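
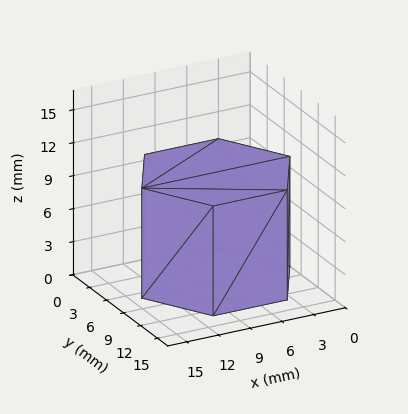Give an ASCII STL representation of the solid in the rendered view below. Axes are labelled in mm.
Reading the render: the shape is a regular 6-sided prism (a cylinder approximated with 6 flat sides), circumscribed radius ≈ 7 mm, height ≈ 10 mm (dimensions read to the nearest mm from the axis ticks). For the STL, each face is triangulated and given an outward normal.

solid part
  facet normal 0.0000 0.0000 -1.0000
    outer loop
      vertex 3.50 13.06 0.00
      vertex 10.50 13.06 0.00
      vertex 14.00 7.00 0.00
    endloop
  endfacet
  facet normal 0.0000 0.0000 -1.0000
    outer loop
      vertex 0.00 7.00 0.00
      vertex 3.50 13.06 0.00
      vertex 14.00 7.00 0.00
    endloop
  endfacet
  facet normal 0.0000 0.0000 -1.0000
    outer loop
      vertex 3.50 0.94 0.00
      vertex 0.00 7.00 0.00
      vertex 14.00 7.00 0.00
    endloop
  endfacet
  facet normal 0.0000 0.0000 -1.0000
    outer loop
      vertex 10.50 0.94 0.00
      vertex 3.50 0.94 0.00
      vertex 14.00 7.00 0.00
    endloop
  endfacet
  facet normal 0.0000 0.0000 1.0000
    outer loop
      vertex 14.00 7.00 10.00
      vertex 10.50 13.06 10.00
      vertex 3.50 13.06 10.00
    endloop
  endfacet
  facet normal 0.0000 0.0000 1.0000
    outer loop
      vertex 14.00 7.00 10.00
      vertex 3.50 13.06 10.00
      vertex 0.00 7.00 10.00
    endloop
  endfacet
  facet normal 0.0000 0.0000 1.0000
    outer loop
      vertex 14.00 7.00 10.00
      vertex 0.00 7.00 10.00
      vertex 3.50 0.94 10.00
    endloop
  endfacet
  facet normal 0.0000 0.0000 1.0000
    outer loop
      vertex 14.00 7.00 10.00
      vertex 3.50 0.94 10.00
      vertex 10.50 0.94 10.00
    endloop
  endfacet
  facet normal 0.8659 0.5001 0.0000
    outer loop
      vertex 14.00 7.00 0.00
      vertex 10.50 13.06 0.00
      vertex 10.50 13.06 10.00
    endloop
  endfacet
  facet normal 0.8659 0.5001 0.0000
    outer loop
      vertex 14.00 7.00 0.00
      vertex 10.50 13.06 10.00
      vertex 14.00 7.00 10.00
    endloop
  endfacet
  facet normal 0.0000 1.0000 0.0000
    outer loop
      vertex 10.50 13.06 0.00
      vertex 3.50 13.06 0.00
      vertex 3.50 13.06 10.00
    endloop
  endfacet
  facet normal 0.0000 1.0000 0.0000
    outer loop
      vertex 10.50 13.06 0.00
      vertex 3.50 13.06 10.00
      vertex 10.50 13.06 10.00
    endloop
  endfacet
  facet normal -0.8659 0.5001 0.0000
    outer loop
      vertex 3.50 13.06 0.00
      vertex 0.00 7.00 0.00
      vertex 0.00 7.00 10.00
    endloop
  endfacet
  facet normal -0.8659 0.5001 0.0000
    outer loop
      vertex 3.50 13.06 0.00
      vertex 0.00 7.00 10.00
      vertex 3.50 13.06 10.00
    endloop
  endfacet
  facet normal -0.8659 -0.5001 0.0000
    outer loop
      vertex 0.00 7.00 0.00
      vertex 3.50 0.94 0.00
      vertex 3.50 0.94 10.00
    endloop
  endfacet
  facet normal -0.8659 -0.5001 0.0000
    outer loop
      vertex 0.00 7.00 0.00
      vertex 3.50 0.94 10.00
      vertex 0.00 7.00 10.00
    endloop
  endfacet
  facet normal 0.0000 -1.0000 0.0000
    outer loop
      vertex 3.50 0.94 0.00
      vertex 10.50 0.94 0.00
      vertex 10.50 0.94 10.00
    endloop
  endfacet
  facet normal 0.0000 -1.0000 0.0000
    outer loop
      vertex 3.50 0.94 0.00
      vertex 10.50 0.94 10.00
      vertex 3.50 0.94 10.00
    endloop
  endfacet
  facet normal 0.8659 -0.5001 0.0000
    outer loop
      vertex 10.50 0.94 0.00
      vertex 14.00 7.00 0.00
      vertex 14.00 7.00 10.00
    endloop
  endfacet
  facet normal 0.8659 -0.5001 0.0000
    outer loop
      vertex 10.50 0.94 0.00
      vertex 14.00 7.00 10.00
      vertex 10.50 0.94 10.00
    endloop
  endfacet
endsolid part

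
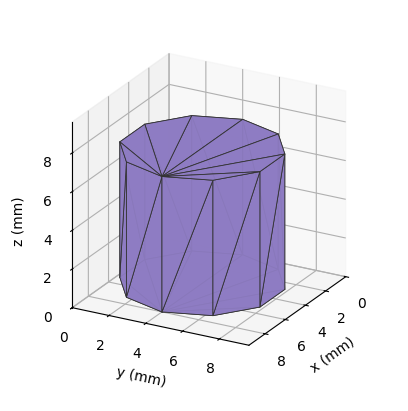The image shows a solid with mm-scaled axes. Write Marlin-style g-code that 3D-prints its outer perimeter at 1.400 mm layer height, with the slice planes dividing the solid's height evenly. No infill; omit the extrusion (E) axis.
Reading the render: the shape is a regular 10-sided prism (a cylinder approximated with 10 flat sides), circumscribed radius ≈ 4 mm, height ≈ 7 mm (dimensions read to the nearest mm from the axis ticks). For the g-code, the solid's height is divided into equal slices at the stated Δz and each level perimeter traced with G1 moves after a G0 lift.

; perimeter-only toolpath
G21 ; units = mm
G90 ; absolute positioning
G28 ; home
; layer 1
G0 Z1.400
G0 X8.000 Y4.000
G1 X7.236 Y6.351
G1 X5.236 Y7.804
G1 X2.764 Y7.804
G1 X0.764 Y6.351
G1 X0.000 Y4.000
G1 X0.764 Y1.649
G1 X2.764 Y0.196
G1 X5.236 Y0.196
G1 X7.236 Y1.649
G1 X8.000 Y4.000
; layer 2
G0 Z2.800
G0 X8.000 Y4.000
G1 X7.236 Y6.351
G1 X5.236 Y7.804
G1 X2.764 Y7.804
G1 X0.764 Y6.351
G1 X0.000 Y4.000
G1 X0.764 Y1.649
G1 X2.764 Y0.196
G1 X5.236 Y0.196
G1 X7.236 Y1.649
G1 X8.000 Y4.000
; layer 3
G0 Z4.200
G0 X8.000 Y4.000
G1 X7.236 Y6.351
G1 X5.236 Y7.804
G1 X2.764 Y7.804
G1 X0.764 Y6.351
G1 X0.000 Y4.000
G1 X0.764 Y1.649
G1 X2.764 Y0.196
G1 X5.236 Y0.196
G1 X7.236 Y1.649
G1 X8.000 Y4.000
; layer 4
G0 Z5.600
G0 X8.000 Y4.000
G1 X7.236 Y6.351
G1 X5.236 Y7.804
G1 X2.764 Y7.804
G1 X0.764 Y6.351
G1 X0.000 Y4.000
G1 X0.764 Y1.649
G1 X2.764 Y0.196
G1 X5.236 Y0.196
G1 X7.236 Y1.649
G1 X8.000 Y4.000
; layer 5
G0 Z7.000
G0 X8.000 Y4.000
G1 X7.236 Y6.351
G1 X5.236 Y7.804
G1 X2.764 Y7.804
G1 X0.764 Y6.351
G1 X0.000 Y4.000
G1 X0.764 Y1.649
G1 X2.764 Y0.196
G1 X5.236 Y0.196
G1 X7.236 Y1.649
G1 X8.000 Y4.000
M2 ; end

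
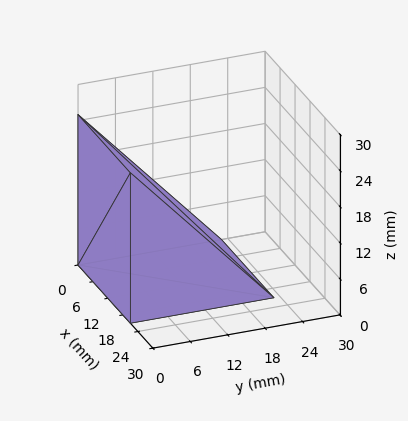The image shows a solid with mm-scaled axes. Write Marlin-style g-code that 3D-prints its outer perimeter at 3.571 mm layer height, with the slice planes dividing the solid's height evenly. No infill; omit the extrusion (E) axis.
Reading the render: the shape is a wedge (ramp): 21 × 23 mm base, rising to 25 mm along the y=0 edge and sloping linearly to z=0 at y=23 (dimensions read to the nearest mm from the axis ticks). For the g-code, the solid's height is divided into equal slices at the stated Δz and each level perimeter traced with G1 moves after a G0 lift.

; perimeter-only toolpath
G21 ; units = mm
G90 ; absolute positioning
G28 ; home
; layer 1
G0 Z3.571
G0 X0.000 Y0.000
G1 X21.000 Y0.000
G1 X21.000 Y19.714
G1 X0.000 Y19.714
G1 X0.000 Y0.000
; layer 2
G0 Z7.143
G0 X0.000 Y0.000
G1 X21.000 Y0.000
G1 X21.000 Y16.429
G1 X0.000 Y16.429
G1 X0.000 Y0.000
; layer 3
G0 Z10.714
G0 X0.000 Y0.000
G1 X21.000 Y0.000
G1 X21.000 Y13.143
G1 X0.000 Y13.143
G1 X0.000 Y0.000
; layer 4
G0 Z14.286
G0 X0.000 Y0.000
G1 X21.000 Y0.000
G1 X21.000 Y9.857
G1 X0.000 Y9.857
G1 X0.000 Y0.000
; layer 5
G0 Z17.857
G0 X0.000 Y0.000
G1 X21.000 Y0.000
G1 X21.000 Y6.571
G1 X0.000 Y6.571
G1 X0.000 Y0.000
; layer 6
G0 Z21.429
G0 X0.000 Y0.000
G1 X21.000 Y0.000
G1 X21.000 Y3.286
G1 X0.000 Y3.286
G1 X0.000 Y0.000
M2 ; end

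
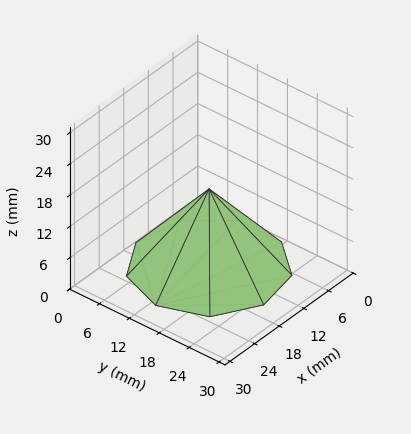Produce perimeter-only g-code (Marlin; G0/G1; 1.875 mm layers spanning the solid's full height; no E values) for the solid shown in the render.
Reading the render: the shape is a regular 9-sided pyramid, base circumscribed radius ≈ 13 mm, apex at z ≈ 15 mm (dimensions read to the nearest mm from the axis ticks). For the g-code, the solid's height is divided into equal slices at the stated Δz and each level perimeter traced with G1 moves after a G0 lift.

; perimeter-only toolpath
G21 ; units = mm
G90 ; absolute positioning
G28 ; home
; layer 1
G0 Z1.875
G0 X24.375 Y13.000
G1 X21.714 Y20.312
G1 X14.975 Y24.203
G1 X7.312 Y22.851
G1 X2.311 Y16.890
G1 X2.311 Y9.110
G1 X7.312 Y3.149
G1 X14.975 Y1.797
G1 X21.714 Y5.689
G1 X24.375 Y13.000
; layer 2
G0 Z3.750
G0 X22.750 Y13.000
G1 X20.469 Y19.267
G1 X14.693 Y22.602
G1 X8.125 Y21.444
G1 X3.838 Y16.335
G1 X3.838 Y9.665
G1 X8.125 Y4.556
G1 X14.693 Y3.398
G1 X20.469 Y6.733
G1 X22.750 Y13.000
; layer 3
G0 Z5.625
G0 X21.125 Y13.000
G1 X19.224 Y18.223
G1 X14.411 Y21.002
G1 X8.938 Y20.036
G1 X5.365 Y15.779
G1 X5.365 Y10.221
G1 X8.938 Y5.964
G1 X14.411 Y4.998
G1 X19.224 Y7.777
G1 X21.125 Y13.000
; layer 4
G0 Z7.500
G0 X19.500 Y13.000
G1 X17.980 Y17.178
G1 X14.128 Y19.401
G1 X9.750 Y18.629
G1 X6.892 Y15.223
G1 X6.892 Y10.777
G1 X9.750 Y7.371
G1 X14.128 Y6.598
G1 X17.980 Y8.822
G1 X19.500 Y13.000
; layer 5
G0 Z9.375
G0 X17.875 Y13.000
G1 X16.735 Y16.134
G1 X13.846 Y17.801
G1 X10.562 Y17.222
G1 X8.419 Y14.667
G1 X8.419 Y11.333
G1 X10.562 Y8.778
G1 X13.846 Y8.199
G1 X16.735 Y9.867
G1 X17.875 Y13.000
; layer 6
G0 Z11.250
G0 X16.250 Y13.000
G1 X15.490 Y15.089
G1 X13.564 Y16.201
G1 X11.375 Y15.814
G1 X9.946 Y14.111
G1 X9.946 Y11.889
G1 X11.375 Y10.185
G1 X13.564 Y9.799
G1 X15.490 Y10.911
G1 X16.250 Y13.000
; layer 7
G0 Z13.125
G0 X14.625 Y13.000
G1 X14.245 Y14.044
G1 X13.282 Y14.600
G1 X12.188 Y14.407
G1 X11.473 Y13.556
G1 X11.473 Y12.444
G1 X12.188 Y11.593
G1 X13.282 Y11.400
G1 X14.245 Y11.956
G1 X14.625 Y13.000
M2 ; end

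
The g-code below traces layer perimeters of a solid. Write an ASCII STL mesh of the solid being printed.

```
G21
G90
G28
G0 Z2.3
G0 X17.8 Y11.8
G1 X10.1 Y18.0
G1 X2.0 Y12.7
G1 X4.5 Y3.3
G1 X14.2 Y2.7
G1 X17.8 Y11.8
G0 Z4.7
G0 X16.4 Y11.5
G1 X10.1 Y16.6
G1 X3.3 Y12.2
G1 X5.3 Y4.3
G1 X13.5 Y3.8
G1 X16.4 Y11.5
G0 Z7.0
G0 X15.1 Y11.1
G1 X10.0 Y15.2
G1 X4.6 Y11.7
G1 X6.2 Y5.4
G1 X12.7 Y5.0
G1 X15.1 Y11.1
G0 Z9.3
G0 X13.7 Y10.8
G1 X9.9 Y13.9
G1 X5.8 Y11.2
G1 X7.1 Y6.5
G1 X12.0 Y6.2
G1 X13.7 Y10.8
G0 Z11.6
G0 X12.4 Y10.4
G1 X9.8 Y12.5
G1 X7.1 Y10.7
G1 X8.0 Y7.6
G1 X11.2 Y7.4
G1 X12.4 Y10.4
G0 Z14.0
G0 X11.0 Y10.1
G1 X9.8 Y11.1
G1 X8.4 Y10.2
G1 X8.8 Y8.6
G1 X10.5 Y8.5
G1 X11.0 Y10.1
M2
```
solid part
  facet normal 0.0000 0.0000 -1.0000
    outer loop
      vertex 0.7 13.2 0.0
      vertex 10.2 19.4 0.0
      vertex 19.1 12.2 0.0
    endloop
  endfacet
  facet normal 0.0000 0.0000 -1.0000
    outer loop
      vertex 3.6 2.2 0.0
      vertex 0.7 13.2 0.0
      vertex 19.1 12.2 0.0
    endloop
  endfacet
  facet normal 0.0000 0.0000 -1.0000
    outer loop
      vertex 15.0 1.5 0.0
      vertex 3.6 2.2 0.0
      vertex 19.1 12.2 0.0
    endloop
  endfacet
  facet normal 0.5666 0.7004 0.4342
    outer loop
      vertex 19.1 12.2 0.0
      vertex 10.2 19.4 0.0
      vertex 9.7 9.7 16.3
    endloop
  endfacet
  facet normal -0.4924 0.7545 0.4339
    outer loop
      vertex 10.2 19.4 0.0
      vertex 0.7 13.2 0.0
      vertex 9.7 9.7 16.3
    endloop
  endfacet
  facet normal -0.8720 -0.2299 0.4321
    outer loop
      vertex 0.7 13.2 0.0
      vertex 3.6 2.2 0.0
      vertex 9.7 9.7 16.3
    endloop
  endfacet
  facet normal -0.0552 -0.8991 0.4343
    outer loop
      vertex 3.6 2.2 0.0
      vertex 15.0 1.5 0.0
      vertex 9.7 9.7 16.3
    endloop
  endfacet
  facet normal 0.8406 -0.3221 0.4354
    outer loop
      vertex 15.0 1.5 0.0
      vertex 19.1 12.2 0.0
      vertex 9.7 9.7 16.3
    endloop
  endfacet
endsolid part

The G0 Z moves step by Δz≈2.3 mm. The G1 loops shrink linearly with z, so the solid tapers from its base footprint up to z≈16.3. Closing with a flat bottom cap and the tapered top and triangulating gives 8 facets — a regular 5-sided pyramid, base circumscribed radius ≈ 9.7 mm, apex at z ≈ 16.3 mm.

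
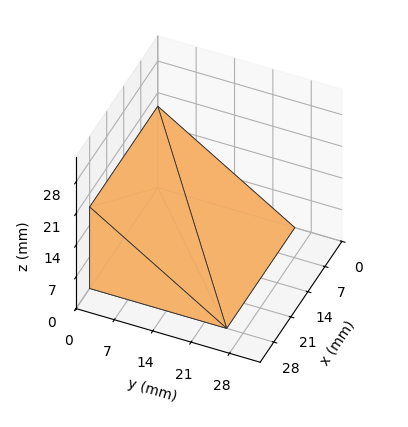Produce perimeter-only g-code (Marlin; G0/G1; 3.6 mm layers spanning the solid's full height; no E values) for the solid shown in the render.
Reading the render: the shape is a wedge (ramp): 28 × 25 mm base, rising to 18 mm along the y=0 edge and sloping linearly to z=0 at y=25 (dimensions read to the nearest mm from the axis ticks). For the g-code, the solid's height is divided into equal slices at the stated Δz and each level perimeter traced with G1 moves after a G0 lift.

; perimeter-only toolpath
G21 ; units = mm
G90 ; absolute positioning
G28 ; home
; layer 1
G0 Z3.6
G0 X0.0 Y0.0
G1 X28.0 Y0.0
G1 X28.0 Y20.0
G1 X0.0 Y20.0
G1 X0.0 Y0.0
; layer 2
G0 Z7.2
G0 X0.0 Y0.0
G1 X28.0 Y0.0
G1 X28.0 Y15.0
G1 X0.0 Y15.0
G1 X0.0 Y0.0
; layer 3
G0 Z10.8
G0 X0.0 Y0.0
G1 X28.0 Y0.0
G1 X28.0 Y10.0
G1 X0.0 Y10.0
G1 X0.0 Y0.0
; layer 4
G0 Z14.4
G0 X0.0 Y0.0
G1 X28.0 Y0.0
G1 X28.0 Y5.0
G1 X0.0 Y5.0
G1 X0.0 Y0.0
M2 ; end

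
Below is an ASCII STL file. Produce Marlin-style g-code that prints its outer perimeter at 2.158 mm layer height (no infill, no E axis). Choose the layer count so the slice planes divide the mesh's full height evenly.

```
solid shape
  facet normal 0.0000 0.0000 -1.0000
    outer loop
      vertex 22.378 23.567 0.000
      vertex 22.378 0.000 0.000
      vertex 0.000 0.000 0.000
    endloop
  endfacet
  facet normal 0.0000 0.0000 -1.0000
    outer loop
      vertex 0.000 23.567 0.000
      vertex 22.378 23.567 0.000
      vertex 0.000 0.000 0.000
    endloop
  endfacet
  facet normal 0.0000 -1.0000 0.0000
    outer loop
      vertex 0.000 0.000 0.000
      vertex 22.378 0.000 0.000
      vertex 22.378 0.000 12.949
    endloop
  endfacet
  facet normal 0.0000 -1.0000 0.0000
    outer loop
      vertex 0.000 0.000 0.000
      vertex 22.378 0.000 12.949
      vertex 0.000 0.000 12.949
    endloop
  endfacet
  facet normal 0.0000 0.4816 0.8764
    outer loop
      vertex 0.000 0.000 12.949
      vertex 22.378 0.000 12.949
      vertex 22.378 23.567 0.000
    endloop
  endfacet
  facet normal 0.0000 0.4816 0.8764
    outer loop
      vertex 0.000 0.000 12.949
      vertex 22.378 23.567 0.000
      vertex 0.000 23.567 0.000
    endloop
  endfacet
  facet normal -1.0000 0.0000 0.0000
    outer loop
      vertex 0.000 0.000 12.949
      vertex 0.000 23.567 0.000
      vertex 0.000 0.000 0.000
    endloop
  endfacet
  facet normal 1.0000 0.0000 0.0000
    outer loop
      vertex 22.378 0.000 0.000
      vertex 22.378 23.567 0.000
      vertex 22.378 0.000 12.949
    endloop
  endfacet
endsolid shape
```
; perimeter-only toolpath
G21 ; units = mm
G90 ; absolute positioning
G28 ; home
; layer 1
G0 Z2.158
G0 X0.000 Y0.000
G1 X22.378 Y0.000
G1 X22.378 Y19.639
G1 X0.000 Y19.639
G1 X0.000 Y0.000
; layer 2
G0 Z4.316
G0 X0.000 Y0.000
G1 X22.378 Y0.000
G1 X22.378 Y15.711
G1 X0.000 Y15.711
G1 X0.000 Y0.000
; layer 3
G0 Z6.475
G0 X0.000 Y0.000
G1 X22.378 Y0.000
G1 X22.378 Y11.783
G1 X0.000 Y11.783
G1 X0.000 Y0.000
; layer 4
G0 Z8.633
G0 X0.000 Y0.000
G1 X22.378 Y0.000
G1 X22.378 Y7.856
G1 X0.000 Y7.856
G1 X0.000 Y0.000
; layer 5
G0 Z10.791
G0 X0.000 Y0.000
G1 X22.378 Y0.000
G1 X22.378 Y3.928
G1 X0.000 Y3.928
G1 X0.000 Y0.000
M2 ; end

The solid is a wedge (ramp): 22.4 × 23.6 mm base, rising to 12.9 mm along the y=0 edge and sloping linearly to z=0 at y=23.6. Slicing at Δz = 2.158 mm — 6 equal slices spanning the solid's height, so layer i sits at z = i·h/6 — gives 5 non-empty perimeters. Each is a 4-segment closed polygon; G0 lifts to the layer z and rapids to the start vertex, then G1 traces the edges. The cross-section shrinks linearly with z (the slice at the apex is degenerate and omitted).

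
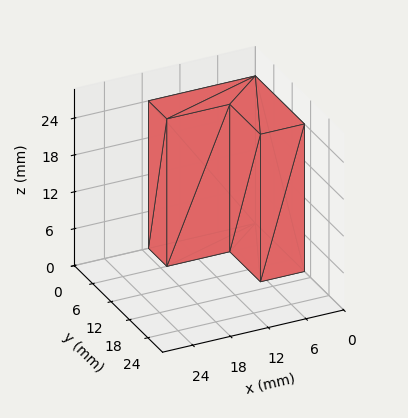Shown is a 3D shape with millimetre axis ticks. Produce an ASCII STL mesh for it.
Reading the render: the shape is an L-shaped prism: outer 17 × 16 mm, arm thicknesses ≈ 6 mm (horizontal) and 7 mm (vertical), extruded 24 mm in z (dimensions read to the nearest mm from the axis ticks). For the STL, each face is triangulated and given an outward normal.

solid part
  facet normal 0.0000 0.0000 -1.0000
    outer loop
      vertex 17.000 6.000 0.000
      vertex 17.000 0.000 0.000
      vertex 0.000 0.000 0.000
    endloop
  endfacet
  facet normal 0.0000 0.0000 -1.0000
    outer loop
      vertex 7.000 6.000 0.000
      vertex 17.000 6.000 0.000
      vertex 0.000 0.000 0.000
    endloop
  endfacet
  facet normal 0.0000 0.0000 -1.0000
    outer loop
      vertex 7.000 16.000 0.000
      vertex 7.000 6.000 0.000
      vertex 0.000 0.000 0.000
    endloop
  endfacet
  facet normal 0.0000 0.0000 -1.0000
    outer loop
      vertex 0.000 16.000 0.000
      vertex 7.000 16.000 0.000
      vertex 0.000 0.000 0.000
    endloop
  endfacet
  facet normal 0.0000 0.0000 1.0000
    outer loop
      vertex 0.000 0.000 24.000
      vertex 17.000 0.000 24.000
      vertex 17.000 6.000 24.000
    endloop
  endfacet
  facet normal 0.0000 0.0000 1.0000
    outer loop
      vertex 0.000 0.000 24.000
      vertex 17.000 6.000 24.000
      vertex 7.000 6.000 24.000
    endloop
  endfacet
  facet normal 0.0000 0.0000 1.0000
    outer loop
      vertex 0.000 0.000 24.000
      vertex 7.000 6.000 24.000
      vertex 7.000 16.000 24.000
    endloop
  endfacet
  facet normal 0.0000 0.0000 1.0000
    outer loop
      vertex 0.000 0.000 24.000
      vertex 7.000 16.000 24.000
      vertex 0.000 16.000 24.000
    endloop
  endfacet
  facet normal 0.0000 -1.0000 0.0000
    outer loop
      vertex 0.000 0.000 0.000
      vertex 17.000 0.000 0.000
      vertex 17.000 0.000 24.000
    endloop
  endfacet
  facet normal 0.0000 -1.0000 0.0000
    outer loop
      vertex 0.000 0.000 0.000
      vertex 17.000 0.000 24.000
      vertex 0.000 0.000 24.000
    endloop
  endfacet
  facet normal 1.0000 0.0000 0.0000
    outer loop
      vertex 17.000 0.000 0.000
      vertex 17.000 6.000 0.000
      vertex 17.000 6.000 24.000
    endloop
  endfacet
  facet normal 1.0000 0.0000 0.0000
    outer loop
      vertex 17.000 0.000 0.000
      vertex 17.000 6.000 24.000
      vertex 17.000 0.000 24.000
    endloop
  endfacet
  facet normal 0.0000 1.0000 0.0000
    outer loop
      vertex 17.000 6.000 0.000
      vertex 7.000 6.000 0.000
      vertex 7.000 6.000 24.000
    endloop
  endfacet
  facet normal 0.0000 1.0000 0.0000
    outer loop
      vertex 17.000 6.000 0.000
      vertex 7.000 6.000 24.000
      vertex 17.000 6.000 24.000
    endloop
  endfacet
  facet normal 1.0000 0.0000 0.0000
    outer loop
      vertex 7.000 6.000 0.000
      vertex 7.000 16.000 0.000
      vertex 7.000 16.000 24.000
    endloop
  endfacet
  facet normal 1.0000 0.0000 0.0000
    outer loop
      vertex 7.000 6.000 0.000
      vertex 7.000 16.000 24.000
      vertex 7.000 6.000 24.000
    endloop
  endfacet
  facet normal 0.0000 1.0000 0.0000
    outer loop
      vertex 7.000 16.000 0.000
      vertex 0.000 16.000 0.000
      vertex 0.000 16.000 24.000
    endloop
  endfacet
  facet normal 0.0000 1.0000 0.0000
    outer loop
      vertex 7.000 16.000 0.000
      vertex 0.000 16.000 24.000
      vertex 7.000 16.000 24.000
    endloop
  endfacet
  facet normal -1.0000 0.0000 0.0000
    outer loop
      vertex 0.000 16.000 0.000
      vertex 0.000 0.000 0.000
      vertex 0.000 0.000 24.000
    endloop
  endfacet
  facet normal -1.0000 0.0000 0.0000
    outer loop
      vertex 0.000 16.000 0.000
      vertex 0.000 0.000 24.000
      vertex 0.000 16.000 24.000
    endloop
  endfacet
endsolid part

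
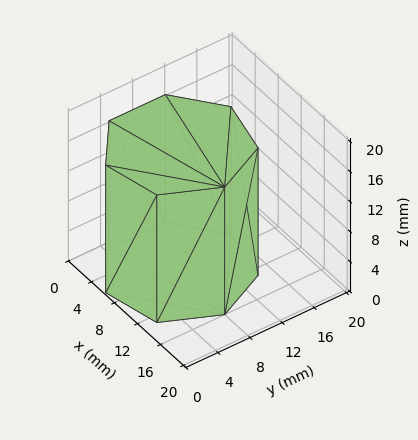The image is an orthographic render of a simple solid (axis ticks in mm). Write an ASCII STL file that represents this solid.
Reading the render: the shape is a regular 7-sided prism (a cylinder approximated with 7 flat sides), circumscribed radius ≈ 8 mm, height ≈ 17 mm (dimensions read to the nearest mm from the axis ticks). For the STL, each face is triangulated and given an outward normal.

solid part
  facet normal 0.0000 0.0000 -1.0000
    outer loop
      vertex 6.2 15.8 0.0
      vertex 13.0 14.3 0.0
      vertex 16.0 8.0 0.0
    endloop
  endfacet
  facet normal 0.0000 0.0000 -1.0000
    outer loop
      vertex 0.8 11.5 0.0
      vertex 6.2 15.8 0.0
      vertex 16.0 8.0 0.0
    endloop
  endfacet
  facet normal 0.0000 0.0000 -1.0000
    outer loop
      vertex 0.8 4.5 0.0
      vertex 0.8 11.5 0.0
      vertex 16.0 8.0 0.0
    endloop
  endfacet
  facet normal 0.0000 0.0000 -1.0000
    outer loop
      vertex 6.2 0.2 0.0
      vertex 0.8 4.5 0.0
      vertex 16.0 8.0 0.0
    endloop
  endfacet
  facet normal 0.0000 0.0000 -1.0000
    outer loop
      vertex 13.0 1.7 0.0
      vertex 6.2 0.2 0.0
      vertex 16.0 8.0 0.0
    endloop
  endfacet
  facet normal 0.0000 0.0000 1.0000
    outer loop
      vertex 16.0 8.0 17.0
      vertex 13.0 14.3 17.0
      vertex 6.2 15.8 17.0
    endloop
  endfacet
  facet normal 0.0000 0.0000 1.0000
    outer loop
      vertex 16.0 8.0 17.0
      vertex 6.2 15.8 17.0
      vertex 0.8 11.5 17.0
    endloop
  endfacet
  facet normal 0.0000 0.0000 1.0000
    outer loop
      vertex 16.0 8.0 17.0
      vertex 0.8 11.5 17.0
      vertex 0.8 4.5 17.0
    endloop
  endfacet
  facet normal 0.0000 0.0000 1.0000
    outer loop
      vertex 16.0 8.0 17.0
      vertex 0.8 4.5 17.0
      vertex 6.2 0.2 17.0
    endloop
  endfacet
  facet normal 0.0000 0.0000 1.0000
    outer loop
      vertex 16.0 8.0 17.0
      vertex 6.2 0.2 17.0
      vertex 13.0 1.7 17.0
    endloop
  endfacet
  facet normal 0.9029 0.4299 0.0000
    outer loop
      vertex 16.0 8.0 0.0
      vertex 13.0 14.3 0.0
      vertex 13.0 14.3 17.0
    endloop
  endfacet
  facet normal 0.9029 0.4299 0.0000
    outer loop
      vertex 16.0 8.0 0.0
      vertex 13.0 14.3 17.0
      vertex 16.0 8.0 17.0
    endloop
  endfacet
  facet normal 0.2154 0.9765 0.0000
    outer loop
      vertex 13.0 14.3 0.0
      vertex 6.2 15.8 0.0
      vertex 6.2 15.8 17.0
    endloop
  endfacet
  facet normal 0.2154 0.9765 0.0000
    outer loop
      vertex 13.0 14.3 0.0
      vertex 6.2 15.8 17.0
      vertex 13.0 14.3 17.0
    endloop
  endfacet
  facet normal -0.6229 0.7823 0.0000
    outer loop
      vertex 6.2 15.8 0.0
      vertex 0.8 11.5 0.0
      vertex 0.8 11.5 17.0
    endloop
  endfacet
  facet normal -0.6229 0.7823 0.0000
    outer loop
      vertex 6.2 15.8 0.0
      vertex 0.8 11.5 17.0
      vertex 6.2 15.8 17.0
    endloop
  endfacet
  facet normal -1.0000 0.0000 0.0000
    outer loop
      vertex 0.8 11.5 0.0
      vertex 0.8 4.5 0.0
      vertex 0.8 4.5 17.0
    endloop
  endfacet
  facet normal -1.0000 0.0000 0.0000
    outer loop
      vertex 0.8 11.5 0.0
      vertex 0.8 4.5 17.0
      vertex 0.8 11.5 17.0
    endloop
  endfacet
  facet normal -0.6229 -0.7823 0.0000
    outer loop
      vertex 0.8 4.5 0.0
      vertex 6.2 0.2 0.0
      vertex 6.2 0.2 17.0
    endloop
  endfacet
  facet normal -0.6229 -0.7823 0.0000
    outer loop
      vertex 0.8 4.5 0.0
      vertex 6.2 0.2 17.0
      vertex 0.8 4.5 17.0
    endloop
  endfacet
  facet normal 0.2154 -0.9765 0.0000
    outer loop
      vertex 6.2 0.2 0.0
      vertex 13.0 1.7 0.0
      vertex 13.0 1.7 17.0
    endloop
  endfacet
  facet normal 0.2154 -0.9765 0.0000
    outer loop
      vertex 6.2 0.2 0.0
      vertex 13.0 1.7 17.0
      vertex 6.2 0.2 17.0
    endloop
  endfacet
  facet normal 0.9029 -0.4299 0.0000
    outer loop
      vertex 13.0 1.7 0.0
      vertex 16.0 8.0 0.0
      vertex 16.0 8.0 17.0
    endloop
  endfacet
  facet normal 0.9029 -0.4299 0.0000
    outer loop
      vertex 13.0 1.7 0.0
      vertex 16.0 8.0 17.0
      vertex 13.0 1.7 17.0
    endloop
  endfacet
endsolid part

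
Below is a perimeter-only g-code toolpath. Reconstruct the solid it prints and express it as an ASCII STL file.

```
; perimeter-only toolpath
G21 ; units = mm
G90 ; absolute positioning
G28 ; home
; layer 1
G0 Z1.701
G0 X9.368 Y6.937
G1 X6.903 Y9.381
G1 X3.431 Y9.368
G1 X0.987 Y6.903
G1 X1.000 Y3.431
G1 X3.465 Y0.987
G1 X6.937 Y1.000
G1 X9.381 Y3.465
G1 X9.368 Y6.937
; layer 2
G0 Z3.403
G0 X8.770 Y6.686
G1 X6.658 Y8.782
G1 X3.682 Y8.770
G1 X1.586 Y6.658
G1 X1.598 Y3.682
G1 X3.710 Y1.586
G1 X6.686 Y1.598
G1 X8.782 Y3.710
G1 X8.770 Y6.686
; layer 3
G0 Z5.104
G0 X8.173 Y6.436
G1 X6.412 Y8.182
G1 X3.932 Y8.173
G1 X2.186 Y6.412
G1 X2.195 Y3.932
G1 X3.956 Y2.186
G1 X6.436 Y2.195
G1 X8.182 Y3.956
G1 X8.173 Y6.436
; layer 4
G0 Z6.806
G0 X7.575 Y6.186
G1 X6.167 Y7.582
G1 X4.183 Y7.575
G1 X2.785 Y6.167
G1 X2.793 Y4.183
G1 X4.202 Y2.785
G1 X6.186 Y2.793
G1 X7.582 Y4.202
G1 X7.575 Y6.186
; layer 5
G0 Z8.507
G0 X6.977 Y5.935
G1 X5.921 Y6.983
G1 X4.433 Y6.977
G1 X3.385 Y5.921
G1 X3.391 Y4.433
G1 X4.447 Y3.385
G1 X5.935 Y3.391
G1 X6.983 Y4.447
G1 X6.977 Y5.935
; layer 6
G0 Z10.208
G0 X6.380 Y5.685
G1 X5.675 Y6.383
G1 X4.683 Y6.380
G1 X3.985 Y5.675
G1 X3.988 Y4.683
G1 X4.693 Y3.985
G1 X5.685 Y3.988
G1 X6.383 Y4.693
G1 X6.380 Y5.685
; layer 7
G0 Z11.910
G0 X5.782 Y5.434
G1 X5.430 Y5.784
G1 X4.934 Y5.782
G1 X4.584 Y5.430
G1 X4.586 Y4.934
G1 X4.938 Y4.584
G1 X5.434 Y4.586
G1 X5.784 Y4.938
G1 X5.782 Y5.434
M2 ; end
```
solid part
  facet normal 0.0000 0.0000 -1.0000
    outer loop
      vertex 3.181 9.966 0.000
      vertex 7.149 9.981 0.000
      vertex 9.966 7.187 0.000
    endloop
  endfacet
  facet normal 0.0000 0.0000 -1.0000
    outer loop
      vertex 0.387 7.149 0.000
      vertex 3.181 9.966 0.000
      vertex 9.966 7.187 0.000
    endloop
  endfacet
  facet normal 0.0000 0.0000 -1.0000
    outer loop
      vertex 0.402 3.181 0.000
      vertex 0.387 7.149 0.000
      vertex 9.966 7.187 0.000
    endloop
  endfacet
  facet normal 0.0000 0.0000 -1.0000
    outer loop
      vertex 3.219 0.387 0.000
      vertex 0.402 3.181 0.000
      vertex 9.966 7.187 0.000
    endloop
  endfacet
  facet normal 0.0000 0.0000 -1.0000
    outer loop
      vertex 7.187 0.402 0.000
      vertex 3.219 0.387 0.000
      vertex 9.966 7.187 0.000
    endloop
  endfacet
  facet normal 0.0000 0.0000 -1.0000
    outer loop
      vertex 9.981 3.219 0.000
      vertex 7.187 0.402 0.000
      vertex 9.966 7.187 0.000
    endloop
  endfacet
  facet normal 0.6643 0.6697 0.3319
    outer loop
      vertex 9.966 7.187 0.000
      vertex 7.149 9.981 0.000
      vertex 5.184 5.184 13.611
    endloop
  endfacet
  facet normal -0.0036 0.9433 0.3319
    outer loop
      vertex 7.149 9.981 0.000
      vertex 3.181 9.966 0.000
      vertex 5.184 5.184 13.611
    endloop
  endfacet
  facet normal -0.6697 0.6643 0.3319
    outer loop
      vertex 3.181 9.966 0.000
      vertex 0.387 7.149 0.000
      vertex 5.184 5.184 13.611
    endloop
  endfacet
  facet normal -0.9433 -0.0036 0.3319
    outer loop
      vertex 0.387 7.149 0.000
      vertex 0.402 3.181 0.000
      vertex 5.184 5.184 13.611
    endloop
  endfacet
  facet normal -0.6643 -0.6697 0.3319
    outer loop
      vertex 0.402 3.181 0.000
      vertex 3.219 0.387 0.000
      vertex 5.184 5.184 13.611
    endloop
  endfacet
  facet normal 0.0036 -0.9433 0.3319
    outer loop
      vertex 3.219 0.387 0.000
      vertex 7.187 0.402 0.000
      vertex 5.184 5.184 13.611
    endloop
  endfacet
  facet normal 0.6697 -0.6643 0.3319
    outer loop
      vertex 7.187 0.402 0.000
      vertex 9.981 3.219 0.000
      vertex 5.184 5.184 13.611
    endloop
  endfacet
  facet normal 0.9433 0.0036 0.3319
    outer loop
      vertex 9.981 3.219 0.000
      vertex 9.966 7.187 0.000
      vertex 5.184 5.184 13.611
    endloop
  endfacet
endsolid part

The G0 Z moves step by Δz≈1.701 mm. The G1 loops shrink linearly with z, so the solid tapers from its base footprint up to z≈13.6. Closing with a flat bottom cap and the tapered top and triangulating gives 14 facets — a regular 8-sided pyramid, base circumscribed radius ≈ 5.18 mm, apex at z ≈ 13.6 mm.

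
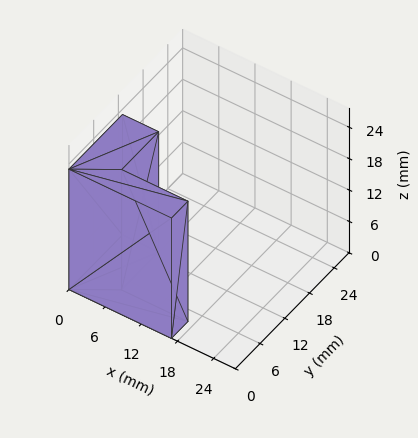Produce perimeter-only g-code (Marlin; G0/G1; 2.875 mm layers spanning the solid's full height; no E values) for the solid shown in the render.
Reading the render: the shape is an L-shaped prism: outer 17 × 13 mm, arm thicknesses ≈ 4 mm (horizontal) and 6 mm (vertical), extruded 23 mm in z (dimensions read to the nearest mm from the axis ticks). For the g-code, the solid's height is divided into equal slices at the stated Δz and each level perimeter traced with G1 moves after a G0 lift.

; perimeter-only toolpath
G21 ; units = mm
G90 ; absolute positioning
G28 ; home
; layer 1
G0 Z2.875
G0 X0.000 Y0.000
G1 X17.000 Y0.000
G1 X17.000 Y4.000
G1 X6.000 Y4.000
G1 X6.000 Y13.000
G1 X0.000 Y13.000
G1 X0.000 Y0.000
; layer 2
G0 Z5.750
G0 X0.000 Y0.000
G1 X17.000 Y0.000
G1 X17.000 Y4.000
G1 X6.000 Y4.000
G1 X6.000 Y13.000
G1 X0.000 Y13.000
G1 X0.000 Y0.000
; layer 3
G0 Z8.625
G0 X0.000 Y0.000
G1 X17.000 Y0.000
G1 X17.000 Y4.000
G1 X6.000 Y4.000
G1 X6.000 Y13.000
G1 X0.000 Y13.000
G1 X0.000 Y0.000
; layer 4
G0 Z11.500
G0 X0.000 Y0.000
G1 X17.000 Y0.000
G1 X17.000 Y4.000
G1 X6.000 Y4.000
G1 X6.000 Y13.000
G1 X0.000 Y13.000
G1 X0.000 Y0.000
; layer 5
G0 Z14.375
G0 X0.000 Y0.000
G1 X17.000 Y0.000
G1 X17.000 Y4.000
G1 X6.000 Y4.000
G1 X6.000 Y13.000
G1 X0.000 Y13.000
G1 X0.000 Y0.000
; layer 6
G0 Z17.250
G0 X0.000 Y0.000
G1 X17.000 Y0.000
G1 X17.000 Y4.000
G1 X6.000 Y4.000
G1 X6.000 Y13.000
G1 X0.000 Y13.000
G1 X0.000 Y0.000
; layer 7
G0 Z20.125
G0 X0.000 Y0.000
G1 X17.000 Y0.000
G1 X17.000 Y4.000
G1 X6.000 Y4.000
G1 X6.000 Y13.000
G1 X0.000 Y13.000
G1 X0.000 Y0.000
; layer 8
G0 Z23.000
G0 X0.000 Y0.000
G1 X17.000 Y0.000
G1 X17.000 Y4.000
G1 X6.000 Y4.000
G1 X6.000 Y13.000
G1 X0.000 Y13.000
G1 X0.000 Y0.000
M2 ; end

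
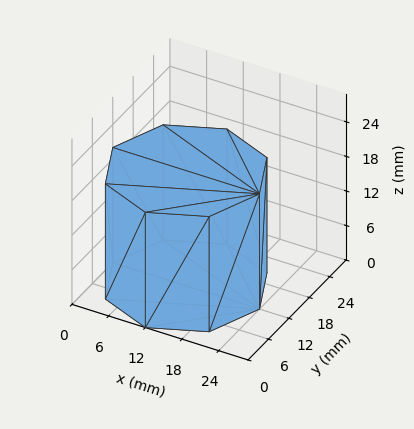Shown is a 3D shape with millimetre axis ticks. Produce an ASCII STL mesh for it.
Reading the render: the shape is a regular 8-sided prism (a cylinder approximated with 8 flat sides), circumscribed radius ≈ 12 mm, height ≈ 20 mm (dimensions read to the nearest mm from the axis ticks). For the STL, each face is triangulated and given an outward normal.

solid part
  facet normal 0.0000 0.0000 -1.0000
    outer loop
      vertex 12.00 24.00 0.00
      vertex 20.49 20.49 0.00
      vertex 24.00 12.00 0.00
    endloop
  endfacet
  facet normal 0.0000 0.0000 -1.0000
    outer loop
      vertex 3.51 20.49 0.00
      vertex 12.00 24.00 0.00
      vertex 24.00 12.00 0.00
    endloop
  endfacet
  facet normal 0.0000 0.0000 -1.0000
    outer loop
      vertex 0.00 12.00 0.00
      vertex 3.51 20.49 0.00
      vertex 24.00 12.00 0.00
    endloop
  endfacet
  facet normal 0.0000 0.0000 -1.0000
    outer loop
      vertex 3.51 3.51 0.00
      vertex 0.00 12.00 0.00
      vertex 24.00 12.00 0.00
    endloop
  endfacet
  facet normal 0.0000 0.0000 -1.0000
    outer loop
      vertex 12.00 0.00 0.00
      vertex 3.51 3.51 0.00
      vertex 24.00 12.00 0.00
    endloop
  endfacet
  facet normal 0.0000 0.0000 -1.0000
    outer loop
      vertex 20.49 3.51 0.00
      vertex 12.00 0.00 0.00
      vertex 24.00 12.00 0.00
    endloop
  endfacet
  facet normal 0.0000 0.0000 1.0000
    outer loop
      vertex 24.00 12.00 20.00
      vertex 20.49 20.49 20.00
      vertex 12.00 24.00 20.00
    endloop
  endfacet
  facet normal 0.0000 0.0000 1.0000
    outer loop
      vertex 24.00 12.00 20.00
      vertex 12.00 24.00 20.00
      vertex 3.51 20.49 20.00
    endloop
  endfacet
  facet normal 0.0000 0.0000 1.0000
    outer loop
      vertex 24.00 12.00 20.00
      vertex 3.51 20.49 20.00
      vertex 0.00 12.00 20.00
    endloop
  endfacet
  facet normal 0.0000 0.0000 1.0000
    outer loop
      vertex 24.00 12.00 20.00
      vertex 0.00 12.00 20.00
      vertex 3.51 3.51 20.00
    endloop
  endfacet
  facet normal 0.0000 0.0000 1.0000
    outer loop
      vertex 24.00 12.00 20.00
      vertex 3.51 3.51 20.00
      vertex 12.00 0.00 20.00
    endloop
  endfacet
  facet normal 0.0000 0.0000 1.0000
    outer loop
      vertex 24.00 12.00 20.00
      vertex 12.00 0.00 20.00
      vertex 20.49 3.51 20.00
    endloop
  endfacet
  facet normal 0.9241 0.3821 0.0000
    outer loop
      vertex 24.00 12.00 0.00
      vertex 20.49 20.49 0.00
      vertex 20.49 20.49 20.00
    endloop
  endfacet
  facet normal 0.9241 0.3821 0.0000
    outer loop
      vertex 24.00 12.00 0.00
      vertex 20.49 20.49 20.00
      vertex 24.00 12.00 20.00
    endloop
  endfacet
  facet normal 0.3821 0.9241 0.0000
    outer loop
      vertex 20.49 20.49 0.00
      vertex 12.00 24.00 0.00
      vertex 12.00 24.00 20.00
    endloop
  endfacet
  facet normal 0.3821 0.9241 0.0000
    outer loop
      vertex 20.49 20.49 0.00
      vertex 12.00 24.00 20.00
      vertex 20.49 20.49 20.00
    endloop
  endfacet
  facet normal -0.3821 0.9241 0.0000
    outer loop
      vertex 12.00 24.00 0.00
      vertex 3.51 20.49 0.00
      vertex 3.51 20.49 20.00
    endloop
  endfacet
  facet normal -0.3821 0.9241 0.0000
    outer loop
      vertex 12.00 24.00 0.00
      vertex 3.51 20.49 20.00
      vertex 12.00 24.00 20.00
    endloop
  endfacet
  facet normal -0.9241 0.3821 0.0000
    outer loop
      vertex 3.51 20.49 0.00
      vertex 0.00 12.00 0.00
      vertex 0.00 12.00 20.00
    endloop
  endfacet
  facet normal -0.9241 0.3821 0.0000
    outer loop
      vertex 3.51 20.49 0.00
      vertex 0.00 12.00 20.00
      vertex 3.51 20.49 20.00
    endloop
  endfacet
  facet normal -0.9241 -0.3821 0.0000
    outer loop
      vertex 0.00 12.00 0.00
      vertex 3.51 3.51 0.00
      vertex 3.51 3.51 20.00
    endloop
  endfacet
  facet normal -0.9241 -0.3821 0.0000
    outer loop
      vertex 0.00 12.00 0.00
      vertex 3.51 3.51 20.00
      vertex 0.00 12.00 20.00
    endloop
  endfacet
  facet normal -0.3821 -0.9241 0.0000
    outer loop
      vertex 3.51 3.51 0.00
      vertex 12.00 0.00 0.00
      vertex 12.00 0.00 20.00
    endloop
  endfacet
  facet normal -0.3821 -0.9241 0.0000
    outer loop
      vertex 3.51 3.51 0.00
      vertex 12.00 0.00 20.00
      vertex 3.51 3.51 20.00
    endloop
  endfacet
  facet normal 0.3821 -0.9241 0.0000
    outer loop
      vertex 12.00 0.00 0.00
      vertex 20.49 3.51 0.00
      vertex 20.49 3.51 20.00
    endloop
  endfacet
  facet normal 0.3821 -0.9241 0.0000
    outer loop
      vertex 12.00 0.00 0.00
      vertex 20.49 3.51 20.00
      vertex 12.00 0.00 20.00
    endloop
  endfacet
  facet normal 0.9241 -0.3821 0.0000
    outer loop
      vertex 20.49 3.51 0.00
      vertex 24.00 12.00 0.00
      vertex 24.00 12.00 20.00
    endloop
  endfacet
  facet normal 0.9241 -0.3821 0.0000
    outer loop
      vertex 20.49 3.51 0.00
      vertex 24.00 12.00 20.00
      vertex 20.49 3.51 20.00
    endloop
  endfacet
endsolid part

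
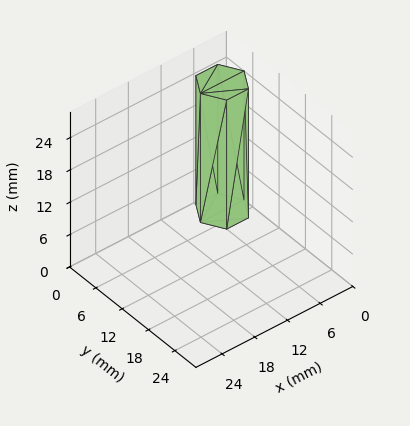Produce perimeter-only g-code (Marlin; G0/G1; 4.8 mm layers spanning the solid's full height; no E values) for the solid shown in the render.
Reading the render: the shape is a regular 6-sided prism (a cylinder approximated with 6 flat sides), circumscribed radius ≈ 4 mm, height ≈ 24 mm (dimensions read to the nearest mm from the axis ticks). For the g-code, the solid's height is divided into equal slices at the stated Δz and each level perimeter traced with G1 moves after a G0 lift.

; perimeter-only toolpath
G21 ; units = mm
G90 ; absolute positioning
G28 ; home
; layer 1
G0 Z4.8
G0 X8.0 Y4.0
G1 X6.0 Y7.5
G1 X2.0 Y7.5
G1 X0.0 Y4.0
G1 X2.0 Y0.5
G1 X6.0 Y0.5
G1 X8.0 Y4.0
; layer 2
G0 Z9.6
G0 X8.0 Y4.0
G1 X6.0 Y7.5
G1 X2.0 Y7.5
G1 X0.0 Y4.0
G1 X2.0 Y0.5
G1 X6.0 Y0.5
G1 X8.0 Y4.0
; layer 3
G0 Z14.4
G0 X8.0 Y4.0
G1 X6.0 Y7.5
G1 X2.0 Y7.5
G1 X0.0 Y4.0
G1 X2.0 Y0.5
G1 X6.0 Y0.5
G1 X8.0 Y4.0
; layer 4
G0 Z19.2
G0 X8.0 Y4.0
G1 X6.0 Y7.5
G1 X2.0 Y7.5
G1 X0.0 Y4.0
G1 X2.0 Y0.5
G1 X6.0 Y0.5
G1 X8.0 Y4.0
; layer 5
G0 Z24.0
G0 X8.0 Y4.0
G1 X6.0 Y7.5
G1 X2.0 Y7.5
G1 X0.0 Y4.0
G1 X2.0 Y0.5
G1 X6.0 Y0.5
G1 X8.0 Y4.0
M2 ; end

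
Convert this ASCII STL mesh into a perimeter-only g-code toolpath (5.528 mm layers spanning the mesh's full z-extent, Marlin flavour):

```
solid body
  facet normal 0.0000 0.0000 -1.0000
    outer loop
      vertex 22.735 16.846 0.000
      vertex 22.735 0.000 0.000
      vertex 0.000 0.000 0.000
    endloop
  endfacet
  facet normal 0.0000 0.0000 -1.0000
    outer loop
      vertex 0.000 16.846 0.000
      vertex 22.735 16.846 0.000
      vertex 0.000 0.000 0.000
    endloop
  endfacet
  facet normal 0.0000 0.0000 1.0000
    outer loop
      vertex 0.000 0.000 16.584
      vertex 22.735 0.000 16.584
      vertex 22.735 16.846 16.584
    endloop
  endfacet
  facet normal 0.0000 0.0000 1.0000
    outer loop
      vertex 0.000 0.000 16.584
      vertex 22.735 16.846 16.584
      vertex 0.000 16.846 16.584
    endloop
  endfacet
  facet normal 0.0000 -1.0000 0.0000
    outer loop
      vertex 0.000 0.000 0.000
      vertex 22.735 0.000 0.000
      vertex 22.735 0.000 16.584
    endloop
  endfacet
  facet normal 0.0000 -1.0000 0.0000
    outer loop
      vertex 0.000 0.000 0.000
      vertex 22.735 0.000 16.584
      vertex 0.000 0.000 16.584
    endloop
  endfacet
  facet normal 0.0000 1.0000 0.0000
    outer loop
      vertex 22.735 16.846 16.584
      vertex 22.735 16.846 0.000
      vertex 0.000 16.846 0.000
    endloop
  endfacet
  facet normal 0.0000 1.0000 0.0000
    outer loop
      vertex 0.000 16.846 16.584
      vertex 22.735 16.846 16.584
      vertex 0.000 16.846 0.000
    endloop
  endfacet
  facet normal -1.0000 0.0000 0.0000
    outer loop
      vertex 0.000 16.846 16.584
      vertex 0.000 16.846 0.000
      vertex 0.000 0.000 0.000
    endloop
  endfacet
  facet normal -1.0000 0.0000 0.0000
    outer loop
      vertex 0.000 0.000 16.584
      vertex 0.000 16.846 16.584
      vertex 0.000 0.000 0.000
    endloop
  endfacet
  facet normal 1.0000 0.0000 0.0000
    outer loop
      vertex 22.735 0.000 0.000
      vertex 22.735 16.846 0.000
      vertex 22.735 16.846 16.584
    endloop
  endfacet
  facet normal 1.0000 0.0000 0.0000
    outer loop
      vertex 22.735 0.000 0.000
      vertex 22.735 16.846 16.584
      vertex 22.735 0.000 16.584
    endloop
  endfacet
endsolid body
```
; perimeter-only toolpath
G21 ; units = mm
G90 ; absolute positioning
G28 ; home
; layer 1
G0 Z5.528
G0 X0.000 Y0.000
G1 X22.735 Y0.000
G1 X22.735 Y16.846
G1 X0.000 Y16.846
G1 X0.000 Y0.000
; layer 2
G0 Z11.056
G0 X0.000 Y0.000
G1 X22.735 Y0.000
G1 X22.735 Y16.846
G1 X0.000 Y16.846
G1 X0.000 Y0.000
; layer 3
G0 Z16.584
G0 X0.000 Y0.000
G1 X22.735 Y0.000
G1 X22.735 Y16.846
G1 X0.000 Y16.846
G1 X0.000 Y0.000
M2 ; end

The solid is a rectangular box, roughly 22.7 × 16.8 mm footprint and 16.6 mm tall. Slicing at Δz = 5.528 mm — 3 equal slices spanning the solid's height, so layer i sits at z = i·h/3 — gives 3 non-empty perimeters. Each is a 4-segment closed polygon; G0 lifts to the layer z and rapids to the start vertex, then G1 traces the edges.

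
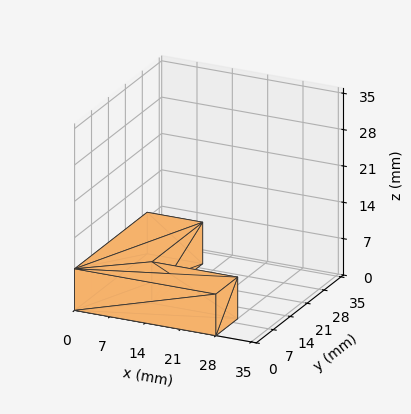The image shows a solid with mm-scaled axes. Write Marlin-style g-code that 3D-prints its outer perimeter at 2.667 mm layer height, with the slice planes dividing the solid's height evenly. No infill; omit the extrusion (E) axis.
Reading the render: the shape is an L-shaped prism: outer 28 × 30 mm, arm thicknesses ≈ 9 mm (horizontal) and 11 mm (vertical), extruded 8 mm in z (dimensions read to the nearest mm from the axis ticks). For the g-code, the solid's height is divided into equal slices at the stated Δz and each level perimeter traced with G1 moves after a G0 lift.

; perimeter-only toolpath
G21 ; units = mm
G90 ; absolute positioning
G28 ; home
; layer 1
G0 Z2.667
G0 X0.000 Y0.000
G1 X28.000 Y0.000
G1 X28.000 Y9.000
G1 X11.000 Y9.000
G1 X11.000 Y30.000
G1 X0.000 Y30.000
G1 X0.000 Y0.000
; layer 2
G0 Z5.333
G0 X0.000 Y0.000
G1 X28.000 Y0.000
G1 X28.000 Y9.000
G1 X11.000 Y9.000
G1 X11.000 Y30.000
G1 X0.000 Y30.000
G1 X0.000 Y0.000
; layer 3
G0 Z8.000
G0 X0.000 Y0.000
G1 X28.000 Y0.000
G1 X28.000 Y9.000
G1 X11.000 Y9.000
G1 X11.000 Y30.000
G1 X0.000 Y30.000
G1 X0.000 Y0.000
M2 ; end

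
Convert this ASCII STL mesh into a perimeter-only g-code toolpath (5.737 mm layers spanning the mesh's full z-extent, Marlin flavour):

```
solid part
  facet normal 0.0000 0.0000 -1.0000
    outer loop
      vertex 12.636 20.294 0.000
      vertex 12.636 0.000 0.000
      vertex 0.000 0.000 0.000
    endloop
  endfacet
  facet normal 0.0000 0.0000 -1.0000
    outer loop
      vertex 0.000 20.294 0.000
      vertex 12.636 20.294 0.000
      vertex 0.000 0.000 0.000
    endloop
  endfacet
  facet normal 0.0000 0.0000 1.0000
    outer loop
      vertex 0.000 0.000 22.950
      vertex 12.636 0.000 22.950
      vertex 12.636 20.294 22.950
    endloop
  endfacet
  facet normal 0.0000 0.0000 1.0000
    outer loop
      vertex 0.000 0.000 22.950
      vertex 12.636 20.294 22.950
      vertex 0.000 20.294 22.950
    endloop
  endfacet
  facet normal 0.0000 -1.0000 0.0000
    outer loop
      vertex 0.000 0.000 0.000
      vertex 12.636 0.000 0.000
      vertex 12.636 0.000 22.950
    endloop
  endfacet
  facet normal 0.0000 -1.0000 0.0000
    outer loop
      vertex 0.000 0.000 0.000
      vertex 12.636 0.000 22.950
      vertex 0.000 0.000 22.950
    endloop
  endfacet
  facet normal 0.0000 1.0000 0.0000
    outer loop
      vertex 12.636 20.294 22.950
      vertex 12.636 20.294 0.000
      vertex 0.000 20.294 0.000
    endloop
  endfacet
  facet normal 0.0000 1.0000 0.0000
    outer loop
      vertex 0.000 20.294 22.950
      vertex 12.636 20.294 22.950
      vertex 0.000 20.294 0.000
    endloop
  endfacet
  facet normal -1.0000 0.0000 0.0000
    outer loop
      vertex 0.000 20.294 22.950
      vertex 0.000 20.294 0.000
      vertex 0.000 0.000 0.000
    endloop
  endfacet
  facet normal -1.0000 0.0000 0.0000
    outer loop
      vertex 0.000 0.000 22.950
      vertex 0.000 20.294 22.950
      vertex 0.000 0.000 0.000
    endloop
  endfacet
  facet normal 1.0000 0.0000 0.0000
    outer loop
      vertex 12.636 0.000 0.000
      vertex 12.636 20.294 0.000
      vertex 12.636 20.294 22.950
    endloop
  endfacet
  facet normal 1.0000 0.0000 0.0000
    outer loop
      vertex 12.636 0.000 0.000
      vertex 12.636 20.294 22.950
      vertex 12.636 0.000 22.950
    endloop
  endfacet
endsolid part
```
; perimeter-only toolpath
G21 ; units = mm
G90 ; absolute positioning
G28 ; home
; layer 1
G0 Z5.737
G0 X0.000 Y0.000
G1 X12.636 Y0.000
G1 X12.636 Y20.294
G1 X0.000 Y20.294
G1 X0.000 Y0.000
; layer 2
G0 Z11.475
G0 X0.000 Y0.000
G1 X12.636 Y0.000
G1 X12.636 Y20.294
G1 X0.000 Y20.294
G1 X0.000 Y0.000
; layer 3
G0 Z17.212
G0 X0.000 Y0.000
G1 X12.636 Y0.000
G1 X12.636 Y20.294
G1 X0.000 Y20.294
G1 X0.000 Y0.000
; layer 4
G0 Z22.950
G0 X0.000 Y0.000
G1 X12.636 Y0.000
G1 X12.636 Y20.294
G1 X0.000 Y20.294
G1 X0.000 Y0.000
M2 ; end

The solid is a rectangular box, roughly 12.6 × 20.3 mm footprint and 22.9 mm tall. Slicing at Δz = 5.737 mm — 4 equal slices spanning the solid's height, so layer i sits at z = i·h/4 — gives 4 non-empty perimeters. Each is a 4-segment closed polygon; G0 lifts to the layer z and rapids to the start vertex, then G1 traces the edges.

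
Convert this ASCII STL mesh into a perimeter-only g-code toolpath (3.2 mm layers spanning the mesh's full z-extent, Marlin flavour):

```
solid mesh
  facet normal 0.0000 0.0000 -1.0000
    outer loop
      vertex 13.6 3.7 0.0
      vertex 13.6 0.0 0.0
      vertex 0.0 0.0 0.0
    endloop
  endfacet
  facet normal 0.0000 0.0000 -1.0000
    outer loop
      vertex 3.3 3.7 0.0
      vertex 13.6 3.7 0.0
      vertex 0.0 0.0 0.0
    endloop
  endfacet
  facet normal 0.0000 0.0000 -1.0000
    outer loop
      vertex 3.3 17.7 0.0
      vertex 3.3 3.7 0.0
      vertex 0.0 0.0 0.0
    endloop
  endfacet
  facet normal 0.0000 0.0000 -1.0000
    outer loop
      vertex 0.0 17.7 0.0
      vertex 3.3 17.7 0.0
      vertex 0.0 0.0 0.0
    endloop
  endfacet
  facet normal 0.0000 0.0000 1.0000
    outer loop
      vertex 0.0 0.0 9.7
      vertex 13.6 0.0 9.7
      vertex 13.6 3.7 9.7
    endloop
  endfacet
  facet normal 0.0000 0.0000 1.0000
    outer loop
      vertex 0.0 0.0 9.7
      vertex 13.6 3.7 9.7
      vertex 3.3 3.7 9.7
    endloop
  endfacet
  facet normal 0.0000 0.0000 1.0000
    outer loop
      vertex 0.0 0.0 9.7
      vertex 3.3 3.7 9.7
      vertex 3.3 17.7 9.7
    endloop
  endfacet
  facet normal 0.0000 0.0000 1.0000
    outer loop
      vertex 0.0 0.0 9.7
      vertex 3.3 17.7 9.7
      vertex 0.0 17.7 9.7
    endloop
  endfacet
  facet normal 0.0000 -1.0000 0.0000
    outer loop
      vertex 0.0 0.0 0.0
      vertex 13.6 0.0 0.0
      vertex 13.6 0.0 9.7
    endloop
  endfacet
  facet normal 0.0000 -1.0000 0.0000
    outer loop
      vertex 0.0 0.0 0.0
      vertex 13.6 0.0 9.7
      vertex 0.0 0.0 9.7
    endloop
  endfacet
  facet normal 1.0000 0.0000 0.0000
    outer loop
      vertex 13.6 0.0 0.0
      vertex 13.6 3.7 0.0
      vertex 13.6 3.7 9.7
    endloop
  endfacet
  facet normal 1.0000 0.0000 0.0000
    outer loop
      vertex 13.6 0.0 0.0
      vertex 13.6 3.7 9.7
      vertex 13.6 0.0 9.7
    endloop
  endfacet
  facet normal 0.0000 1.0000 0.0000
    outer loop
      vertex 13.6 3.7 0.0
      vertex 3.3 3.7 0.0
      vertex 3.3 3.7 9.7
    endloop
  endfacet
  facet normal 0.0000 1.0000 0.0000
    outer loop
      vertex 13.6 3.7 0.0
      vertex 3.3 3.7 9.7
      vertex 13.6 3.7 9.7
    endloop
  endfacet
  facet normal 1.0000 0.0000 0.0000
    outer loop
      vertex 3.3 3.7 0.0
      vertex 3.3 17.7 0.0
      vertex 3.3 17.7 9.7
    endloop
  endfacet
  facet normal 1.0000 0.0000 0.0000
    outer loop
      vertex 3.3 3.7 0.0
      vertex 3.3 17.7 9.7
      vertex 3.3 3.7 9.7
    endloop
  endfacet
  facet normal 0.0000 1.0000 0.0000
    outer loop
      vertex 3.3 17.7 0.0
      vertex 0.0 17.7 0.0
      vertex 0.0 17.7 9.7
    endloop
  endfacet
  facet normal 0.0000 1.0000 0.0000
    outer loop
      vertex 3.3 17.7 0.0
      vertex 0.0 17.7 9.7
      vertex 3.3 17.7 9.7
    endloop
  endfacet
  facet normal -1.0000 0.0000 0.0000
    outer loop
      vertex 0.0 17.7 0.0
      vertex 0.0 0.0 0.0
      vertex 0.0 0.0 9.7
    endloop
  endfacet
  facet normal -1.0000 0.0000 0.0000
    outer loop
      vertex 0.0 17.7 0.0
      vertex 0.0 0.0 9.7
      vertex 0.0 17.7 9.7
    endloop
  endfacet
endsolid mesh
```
; perimeter-only toolpath
G21 ; units = mm
G90 ; absolute positioning
G28 ; home
; layer 1
G0 Z3.2
G0 X0.0 Y0.0
G1 X13.6 Y0.0
G1 X13.6 Y3.7
G1 X3.3 Y3.7
G1 X3.3 Y17.7
G1 X0.0 Y17.7
G1 X0.0 Y0.0
; layer 2
G0 Z6.5
G0 X0.0 Y0.0
G1 X13.6 Y0.0
G1 X13.6 Y3.7
G1 X3.3 Y3.7
G1 X3.3 Y17.7
G1 X0.0 Y17.7
G1 X0.0 Y0.0
; layer 3
G0 Z9.7
G0 X0.0 Y0.0
G1 X13.6 Y0.0
G1 X13.6 Y3.7
G1 X3.3 Y3.7
G1 X3.3 Y17.7
G1 X0.0 Y17.7
G1 X0.0 Y0.0
M2 ; end

The solid is an L-shaped prism: outer 13.6 × 17.7 mm, arm thicknesses ≈ 3.7 mm (horizontal) and 3.3 mm (vertical), extruded 9.7 mm in z. Slicing at Δz = 3.2 mm — 3 equal slices spanning the solid's height, so layer i sits at z = i·h/3 — gives 3 non-empty perimeters. Each is a 6-segment closed polygon; G0 lifts to the layer z and rapids to the start vertex, then G1 traces the edges.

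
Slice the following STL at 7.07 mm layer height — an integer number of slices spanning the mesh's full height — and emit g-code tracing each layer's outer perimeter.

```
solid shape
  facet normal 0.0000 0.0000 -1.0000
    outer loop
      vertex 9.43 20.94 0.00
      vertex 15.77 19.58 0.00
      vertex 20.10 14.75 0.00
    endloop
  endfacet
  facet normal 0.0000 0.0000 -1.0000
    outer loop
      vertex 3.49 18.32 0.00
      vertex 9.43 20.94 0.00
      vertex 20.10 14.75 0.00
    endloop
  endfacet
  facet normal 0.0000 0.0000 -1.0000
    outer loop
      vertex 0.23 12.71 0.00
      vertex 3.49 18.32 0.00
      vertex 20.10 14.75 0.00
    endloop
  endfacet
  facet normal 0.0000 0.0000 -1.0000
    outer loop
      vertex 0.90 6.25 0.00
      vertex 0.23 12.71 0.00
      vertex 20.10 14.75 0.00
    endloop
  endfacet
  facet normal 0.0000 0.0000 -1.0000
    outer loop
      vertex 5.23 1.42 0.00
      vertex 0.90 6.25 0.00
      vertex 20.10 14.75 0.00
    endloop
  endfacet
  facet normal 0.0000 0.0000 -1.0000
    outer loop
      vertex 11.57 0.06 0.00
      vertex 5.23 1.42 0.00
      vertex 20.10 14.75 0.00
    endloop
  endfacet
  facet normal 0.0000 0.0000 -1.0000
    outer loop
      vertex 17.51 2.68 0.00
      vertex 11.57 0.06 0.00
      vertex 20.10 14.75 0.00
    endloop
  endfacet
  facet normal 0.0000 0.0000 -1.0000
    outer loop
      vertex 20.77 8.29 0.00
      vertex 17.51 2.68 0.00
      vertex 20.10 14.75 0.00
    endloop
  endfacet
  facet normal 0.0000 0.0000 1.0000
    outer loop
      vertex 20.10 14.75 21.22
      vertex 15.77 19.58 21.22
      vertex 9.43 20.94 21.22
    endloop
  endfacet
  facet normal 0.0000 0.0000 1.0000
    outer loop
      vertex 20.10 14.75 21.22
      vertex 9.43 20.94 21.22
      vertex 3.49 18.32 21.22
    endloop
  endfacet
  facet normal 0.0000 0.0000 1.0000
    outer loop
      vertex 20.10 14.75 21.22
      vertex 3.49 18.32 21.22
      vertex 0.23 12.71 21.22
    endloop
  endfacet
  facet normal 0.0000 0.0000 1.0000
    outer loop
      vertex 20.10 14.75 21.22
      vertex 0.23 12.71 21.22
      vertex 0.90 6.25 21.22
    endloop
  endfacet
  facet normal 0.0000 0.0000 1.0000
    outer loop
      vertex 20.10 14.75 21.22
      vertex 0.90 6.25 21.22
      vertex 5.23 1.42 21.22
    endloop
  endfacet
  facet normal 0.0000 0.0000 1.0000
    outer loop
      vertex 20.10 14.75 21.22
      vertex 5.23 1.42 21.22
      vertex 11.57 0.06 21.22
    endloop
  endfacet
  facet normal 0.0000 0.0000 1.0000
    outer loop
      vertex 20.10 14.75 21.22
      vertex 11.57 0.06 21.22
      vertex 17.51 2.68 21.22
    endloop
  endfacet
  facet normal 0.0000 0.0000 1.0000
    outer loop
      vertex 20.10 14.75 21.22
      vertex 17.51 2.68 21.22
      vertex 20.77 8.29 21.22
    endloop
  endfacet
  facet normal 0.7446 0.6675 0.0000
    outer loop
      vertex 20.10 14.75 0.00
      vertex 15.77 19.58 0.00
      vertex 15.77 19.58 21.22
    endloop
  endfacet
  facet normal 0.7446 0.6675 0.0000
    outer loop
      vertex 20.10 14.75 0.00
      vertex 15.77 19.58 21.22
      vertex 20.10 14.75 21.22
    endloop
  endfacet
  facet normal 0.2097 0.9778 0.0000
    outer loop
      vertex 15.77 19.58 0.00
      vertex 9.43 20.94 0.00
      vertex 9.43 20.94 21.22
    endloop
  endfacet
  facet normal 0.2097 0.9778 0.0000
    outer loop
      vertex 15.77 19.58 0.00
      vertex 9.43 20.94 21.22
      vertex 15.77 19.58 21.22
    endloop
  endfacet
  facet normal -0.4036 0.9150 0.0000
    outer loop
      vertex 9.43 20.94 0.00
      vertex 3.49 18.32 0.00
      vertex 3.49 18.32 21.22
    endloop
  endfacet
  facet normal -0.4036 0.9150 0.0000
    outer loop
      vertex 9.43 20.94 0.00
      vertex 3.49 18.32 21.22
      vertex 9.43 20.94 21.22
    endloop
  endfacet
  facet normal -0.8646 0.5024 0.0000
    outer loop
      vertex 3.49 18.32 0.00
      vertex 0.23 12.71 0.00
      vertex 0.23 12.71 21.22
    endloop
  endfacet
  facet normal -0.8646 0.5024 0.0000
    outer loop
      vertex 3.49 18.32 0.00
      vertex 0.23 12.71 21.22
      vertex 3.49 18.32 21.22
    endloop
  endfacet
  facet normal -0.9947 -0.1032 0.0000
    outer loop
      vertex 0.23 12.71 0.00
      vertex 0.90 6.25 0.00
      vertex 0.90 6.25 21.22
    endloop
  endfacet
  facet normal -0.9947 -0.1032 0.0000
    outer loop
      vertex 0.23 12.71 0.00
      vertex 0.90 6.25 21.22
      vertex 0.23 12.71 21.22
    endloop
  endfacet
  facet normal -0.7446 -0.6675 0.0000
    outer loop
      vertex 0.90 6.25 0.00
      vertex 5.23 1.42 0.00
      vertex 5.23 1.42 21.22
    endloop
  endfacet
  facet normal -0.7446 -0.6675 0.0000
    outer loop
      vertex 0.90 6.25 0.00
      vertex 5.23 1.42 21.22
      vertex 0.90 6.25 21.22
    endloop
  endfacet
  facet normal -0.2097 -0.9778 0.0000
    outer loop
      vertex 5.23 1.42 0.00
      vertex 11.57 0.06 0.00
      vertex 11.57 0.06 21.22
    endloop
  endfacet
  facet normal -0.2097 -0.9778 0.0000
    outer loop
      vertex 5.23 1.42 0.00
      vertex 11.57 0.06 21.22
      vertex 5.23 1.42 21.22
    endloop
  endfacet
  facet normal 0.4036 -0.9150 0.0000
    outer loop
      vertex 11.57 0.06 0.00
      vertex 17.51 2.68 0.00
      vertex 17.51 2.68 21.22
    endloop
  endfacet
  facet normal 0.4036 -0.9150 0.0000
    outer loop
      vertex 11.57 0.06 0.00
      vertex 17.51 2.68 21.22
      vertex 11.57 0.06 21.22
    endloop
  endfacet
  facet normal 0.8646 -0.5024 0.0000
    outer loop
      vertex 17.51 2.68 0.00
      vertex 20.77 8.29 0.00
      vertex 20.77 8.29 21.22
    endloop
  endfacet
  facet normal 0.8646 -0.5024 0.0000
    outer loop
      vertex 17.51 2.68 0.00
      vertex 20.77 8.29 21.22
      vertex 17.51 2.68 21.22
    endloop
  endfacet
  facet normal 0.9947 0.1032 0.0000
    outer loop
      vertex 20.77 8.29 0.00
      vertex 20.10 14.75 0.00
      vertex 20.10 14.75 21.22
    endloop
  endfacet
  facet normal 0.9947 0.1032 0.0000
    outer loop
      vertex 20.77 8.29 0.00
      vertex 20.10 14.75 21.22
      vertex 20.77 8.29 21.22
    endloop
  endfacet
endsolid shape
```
; perimeter-only toolpath
G21 ; units = mm
G90 ; absolute positioning
G28 ; home
; layer 1
G0 Z7.07
G0 X20.10 Y14.75
G1 X15.77 Y19.58
G1 X9.43 Y20.94
G1 X3.49 Y18.32
G1 X0.23 Y12.71
G1 X0.90 Y6.25
G1 X5.23 Y1.42
G1 X11.57 Y0.06
G1 X17.51 Y2.68
G1 X20.77 Y8.29
G1 X20.10 Y14.75
; layer 2
G0 Z14.15
G0 X20.10 Y14.75
G1 X15.77 Y19.58
G1 X9.43 Y20.94
G1 X3.49 Y18.32
G1 X0.23 Y12.71
G1 X0.90 Y6.25
G1 X5.23 Y1.42
G1 X11.57 Y0.06
G1 X17.51 Y2.68
G1 X20.77 Y8.29
G1 X20.10 Y14.75
; layer 3
G0 Z21.22
G0 X20.10 Y14.75
G1 X15.77 Y19.58
G1 X9.43 Y20.94
G1 X3.49 Y18.32
G1 X0.23 Y12.71
G1 X0.90 Y6.25
G1 X5.23 Y1.42
G1 X11.57 Y0.06
G1 X17.51 Y2.68
G1 X20.77 Y8.29
G1 X20.10 Y14.75
M2 ; end

The solid is a regular 10-sided prism (a cylinder approximated with 10 flat sides), circumscribed radius ≈ 10.5 mm, height ≈ 21.2 mm. Slicing at Δz = 7.07 mm — 3 equal slices spanning the solid's height, so layer i sits at z = i·h/3 — gives 3 non-empty perimeters. Each is a 10-segment closed polygon; G0 lifts to the layer z and rapids to the start vertex, then G1 traces the edges.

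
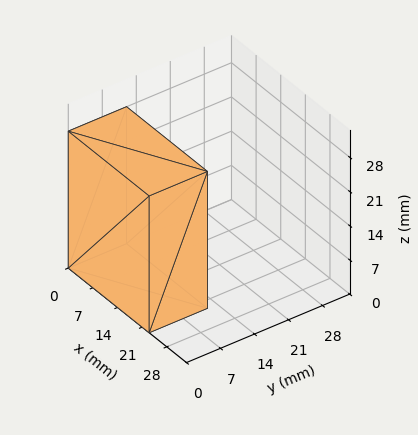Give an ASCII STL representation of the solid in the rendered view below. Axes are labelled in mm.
Reading the render: the shape is a rectangular box, roughly 23 × 12 mm footprint and 28 mm tall (dimensions read to the nearest mm from the axis ticks). For the STL, each face is triangulated and given an outward normal.

solid part
  facet normal 0.0000 0.0000 -1.0000
    outer loop
      vertex 23.00 12.00 0.00
      vertex 23.00 0.00 0.00
      vertex 0.00 0.00 0.00
    endloop
  endfacet
  facet normal 0.0000 0.0000 -1.0000
    outer loop
      vertex 0.00 12.00 0.00
      vertex 23.00 12.00 0.00
      vertex 0.00 0.00 0.00
    endloop
  endfacet
  facet normal 0.0000 0.0000 1.0000
    outer loop
      vertex 0.00 0.00 28.00
      vertex 23.00 0.00 28.00
      vertex 23.00 12.00 28.00
    endloop
  endfacet
  facet normal 0.0000 0.0000 1.0000
    outer loop
      vertex 0.00 0.00 28.00
      vertex 23.00 12.00 28.00
      vertex 0.00 12.00 28.00
    endloop
  endfacet
  facet normal 0.0000 -1.0000 0.0000
    outer loop
      vertex 0.00 0.00 0.00
      vertex 23.00 0.00 0.00
      vertex 23.00 0.00 28.00
    endloop
  endfacet
  facet normal 0.0000 -1.0000 0.0000
    outer loop
      vertex 0.00 0.00 0.00
      vertex 23.00 0.00 28.00
      vertex 0.00 0.00 28.00
    endloop
  endfacet
  facet normal 0.0000 1.0000 0.0000
    outer loop
      vertex 23.00 12.00 28.00
      vertex 23.00 12.00 0.00
      vertex 0.00 12.00 0.00
    endloop
  endfacet
  facet normal 0.0000 1.0000 0.0000
    outer loop
      vertex 0.00 12.00 28.00
      vertex 23.00 12.00 28.00
      vertex 0.00 12.00 0.00
    endloop
  endfacet
  facet normal -1.0000 0.0000 0.0000
    outer loop
      vertex 0.00 12.00 28.00
      vertex 0.00 12.00 0.00
      vertex 0.00 0.00 0.00
    endloop
  endfacet
  facet normal -1.0000 0.0000 0.0000
    outer loop
      vertex 0.00 0.00 28.00
      vertex 0.00 12.00 28.00
      vertex 0.00 0.00 0.00
    endloop
  endfacet
  facet normal 1.0000 0.0000 0.0000
    outer loop
      vertex 23.00 0.00 0.00
      vertex 23.00 12.00 0.00
      vertex 23.00 12.00 28.00
    endloop
  endfacet
  facet normal 1.0000 0.0000 0.0000
    outer loop
      vertex 23.00 0.00 0.00
      vertex 23.00 12.00 28.00
      vertex 23.00 0.00 28.00
    endloop
  endfacet
endsolid part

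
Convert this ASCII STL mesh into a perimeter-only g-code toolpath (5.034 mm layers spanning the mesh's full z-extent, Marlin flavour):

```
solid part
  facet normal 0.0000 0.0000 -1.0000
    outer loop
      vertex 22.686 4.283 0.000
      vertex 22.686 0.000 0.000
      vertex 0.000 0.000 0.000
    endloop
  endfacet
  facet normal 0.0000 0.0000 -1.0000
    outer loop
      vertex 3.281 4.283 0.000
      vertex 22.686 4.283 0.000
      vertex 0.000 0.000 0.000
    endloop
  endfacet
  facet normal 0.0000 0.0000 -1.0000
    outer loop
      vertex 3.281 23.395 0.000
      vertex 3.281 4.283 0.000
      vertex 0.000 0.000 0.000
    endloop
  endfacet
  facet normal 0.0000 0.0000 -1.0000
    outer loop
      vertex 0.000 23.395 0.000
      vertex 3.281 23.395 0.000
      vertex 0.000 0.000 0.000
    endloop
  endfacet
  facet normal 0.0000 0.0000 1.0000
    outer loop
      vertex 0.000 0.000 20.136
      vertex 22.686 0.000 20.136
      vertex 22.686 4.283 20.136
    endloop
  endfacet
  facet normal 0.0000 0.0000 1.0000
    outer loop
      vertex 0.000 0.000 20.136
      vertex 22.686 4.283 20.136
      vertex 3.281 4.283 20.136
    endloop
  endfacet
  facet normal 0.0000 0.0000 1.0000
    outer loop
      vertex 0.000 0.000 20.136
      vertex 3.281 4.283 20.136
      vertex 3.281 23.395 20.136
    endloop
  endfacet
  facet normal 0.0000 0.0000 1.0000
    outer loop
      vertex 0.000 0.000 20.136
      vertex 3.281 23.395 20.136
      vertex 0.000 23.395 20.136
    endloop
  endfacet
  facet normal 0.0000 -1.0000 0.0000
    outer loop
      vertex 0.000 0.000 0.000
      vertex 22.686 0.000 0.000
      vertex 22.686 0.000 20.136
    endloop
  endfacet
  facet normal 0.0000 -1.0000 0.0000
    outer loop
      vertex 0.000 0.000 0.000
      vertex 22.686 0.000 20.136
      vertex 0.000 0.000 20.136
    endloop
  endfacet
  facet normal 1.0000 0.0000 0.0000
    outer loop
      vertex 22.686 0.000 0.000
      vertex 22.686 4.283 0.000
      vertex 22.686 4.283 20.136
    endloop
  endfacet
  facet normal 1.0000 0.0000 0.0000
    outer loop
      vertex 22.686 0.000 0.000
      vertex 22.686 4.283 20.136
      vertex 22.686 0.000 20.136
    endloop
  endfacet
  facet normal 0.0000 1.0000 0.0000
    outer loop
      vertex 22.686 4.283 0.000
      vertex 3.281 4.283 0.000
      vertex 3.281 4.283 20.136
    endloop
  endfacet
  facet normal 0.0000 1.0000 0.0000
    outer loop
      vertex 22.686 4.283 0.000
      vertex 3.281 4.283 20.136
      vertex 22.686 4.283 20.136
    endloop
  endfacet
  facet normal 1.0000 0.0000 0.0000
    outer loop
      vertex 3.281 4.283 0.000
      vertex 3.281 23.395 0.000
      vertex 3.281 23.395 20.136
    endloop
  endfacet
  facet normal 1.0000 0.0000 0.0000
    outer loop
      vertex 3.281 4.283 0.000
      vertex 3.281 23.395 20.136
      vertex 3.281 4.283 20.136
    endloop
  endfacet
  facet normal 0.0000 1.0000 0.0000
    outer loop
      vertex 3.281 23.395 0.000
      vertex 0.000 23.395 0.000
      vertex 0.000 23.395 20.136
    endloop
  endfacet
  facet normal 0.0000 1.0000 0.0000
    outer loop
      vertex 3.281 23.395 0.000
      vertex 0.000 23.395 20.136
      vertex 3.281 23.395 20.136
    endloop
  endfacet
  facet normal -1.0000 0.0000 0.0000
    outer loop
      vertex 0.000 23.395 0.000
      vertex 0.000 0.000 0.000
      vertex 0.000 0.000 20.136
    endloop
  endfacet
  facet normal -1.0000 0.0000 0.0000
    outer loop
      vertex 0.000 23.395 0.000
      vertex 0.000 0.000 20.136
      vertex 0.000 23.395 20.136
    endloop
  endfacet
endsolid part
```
; perimeter-only toolpath
G21 ; units = mm
G90 ; absolute positioning
G28 ; home
; layer 1
G0 Z5.034
G0 X0.000 Y0.000
G1 X22.686 Y0.000
G1 X22.686 Y4.283
G1 X3.281 Y4.283
G1 X3.281 Y23.395
G1 X0.000 Y23.395
G1 X0.000 Y0.000
; layer 2
G0 Z10.068
G0 X0.000 Y0.000
G1 X22.686 Y0.000
G1 X22.686 Y4.283
G1 X3.281 Y4.283
G1 X3.281 Y23.395
G1 X0.000 Y23.395
G1 X0.000 Y0.000
; layer 3
G0 Z15.102
G0 X0.000 Y0.000
G1 X22.686 Y0.000
G1 X22.686 Y4.283
G1 X3.281 Y4.283
G1 X3.281 Y23.395
G1 X0.000 Y23.395
G1 X0.000 Y0.000
; layer 4
G0 Z20.136
G0 X0.000 Y0.000
G1 X22.686 Y0.000
G1 X22.686 Y4.283
G1 X3.281 Y4.283
G1 X3.281 Y23.395
G1 X0.000 Y23.395
G1 X0.000 Y0.000
M2 ; end

The solid is an L-shaped prism: outer 22.7 × 23.4 mm, arm thicknesses ≈ 4.28 mm (horizontal) and 3.28 mm (vertical), extruded 20.1 mm in z. Slicing at Δz = 5.034 mm — 4 equal slices spanning the solid's height, so layer i sits at z = i·h/4 — gives 4 non-empty perimeters. Each is a 6-segment closed polygon; G0 lifts to the layer z and rapids to the start vertex, then G1 traces the edges.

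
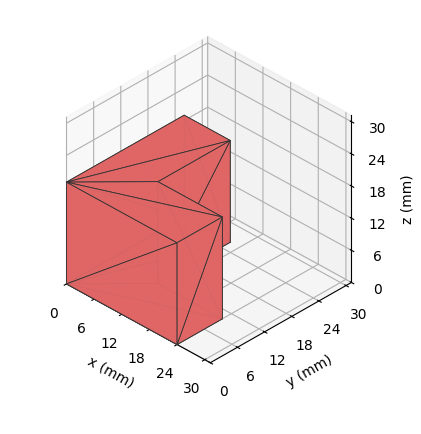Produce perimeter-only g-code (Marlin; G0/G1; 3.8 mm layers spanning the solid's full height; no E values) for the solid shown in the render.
Reading the render: the shape is an L-shaped prism: outer 24 × 26 mm, arm thicknesses ≈ 10 mm (horizontal) and 10 mm (vertical), extruded 19 mm in z (dimensions read to the nearest mm from the axis ticks). For the g-code, the solid's height is divided into equal slices at the stated Δz and each level perimeter traced with G1 moves after a G0 lift.

; perimeter-only toolpath
G21 ; units = mm
G90 ; absolute positioning
G28 ; home
; layer 1
G0 Z3.8
G0 X0.0 Y0.0
G1 X24.0 Y0.0
G1 X24.0 Y10.0
G1 X10.0 Y10.0
G1 X10.0 Y26.0
G1 X0.0 Y26.0
G1 X0.0 Y0.0
; layer 2
G0 Z7.6
G0 X0.0 Y0.0
G1 X24.0 Y0.0
G1 X24.0 Y10.0
G1 X10.0 Y10.0
G1 X10.0 Y26.0
G1 X0.0 Y26.0
G1 X0.0 Y0.0
; layer 3
G0 Z11.4
G0 X0.0 Y0.0
G1 X24.0 Y0.0
G1 X24.0 Y10.0
G1 X10.0 Y10.0
G1 X10.0 Y26.0
G1 X0.0 Y26.0
G1 X0.0 Y0.0
; layer 4
G0 Z15.2
G0 X0.0 Y0.0
G1 X24.0 Y0.0
G1 X24.0 Y10.0
G1 X10.0 Y10.0
G1 X10.0 Y26.0
G1 X0.0 Y26.0
G1 X0.0 Y0.0
; layer 5
G0 Z19.0
G0 X0.0 Y0.0
G1 X24.0 Y0.0
G1 X24.0 Y10.0
G1 X10.0 Y10.0
G1 X10.0 Y26.0
G1 X0.0 Y26.0
G1 X0.0 Y0.0
M2 ; end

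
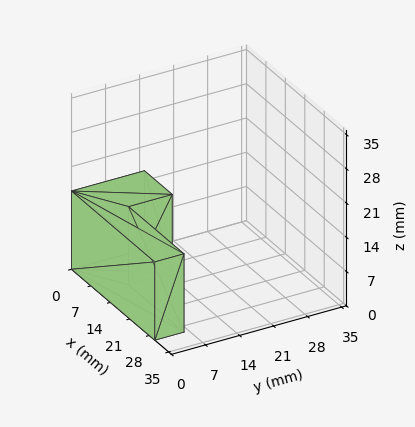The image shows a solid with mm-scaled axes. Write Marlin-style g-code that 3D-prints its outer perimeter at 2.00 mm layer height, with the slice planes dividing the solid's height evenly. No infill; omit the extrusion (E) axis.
Reading the render: the shape is an L-shaped prism: outer 30 × 15 mm, arm thicknesses ≈ 6 mm (horizontal) and 10 mm (vertical), extruded 16 mm in z (dimensions read to the nearest mm from the axis ticks). For the g-code, the solid's height is divided into equal slices at the stated Δz and each level perimeter traced with G1 moves after a G0 lift.

; perimeter-only toolpath
G21 ; units = mm
G90 ; absolute positioning
G28 ; home
; layer 1
G0 Z2.00
G0 X0.00 Y0.00
G1 X30.00 Y0.00
G1 X30.00 Y6.00
G1 X10.00 Y6.00
G1 X10.00 Y15.00
G1 X0.00 Y15.00
G1 X0.00 Y0.00
; layer 2
G0 Z4.00
G0 X0.00 Y0.00
G1 X30.00 Y0.00
G1 X30.00 Y6.00
G1 X10.00 Y6.00
G1 X10.00 Y15.00
G1 X0.00 Y15.00
G1 X0.00 Y0.00
; layer 3
G0 Z6.00
G0 X0.00 Y0.00
G1 X30.00 Y0.00
G1 X30.00 Y6.00
G1 X10.00 Y6.00
G1 X10.00 Y15.00
G1 X0.00 Y15.00
G1 X0.00 Y0.00
; layer 4
G0 Z8.00
G0 X0.00 Y0.00
G1 X30.00 Y0.00
G1 X30.00 Y6.00
G1 X10.00 Y6.00
G1 X10.00 Y15.00
G1 X0.00 Y15.00
G1 X0.00 Y0.00
; layer 5
G0 Z10.00
G0 X0.00 Y0.00
G1 X30.00 Y0.00
G1 X30.00 Y6.00
G1 X10.00 Y6.00
G1 X10.00 Y15.00
G1 X0.00 Y15.00
G1 X0.00 Y0.00
; layer 6
G0 Z12.00
G0 X0.00 Y0.00
G1 X30.00 Y0.00
G1 X30.00 Y6.00
G1 X10.00 Y6.00
G1 X10.00 Y15.00
G1 X0.00 Y15.00
G1 X0.00 Y0.00
; layer 7
G0 Z14.00
G0 X0.00 Y0.00
G1 X30.00 Y0.00
G1 X30.00 Y6.00
G1 X10.00 Y6.00
G1 X10.00 Y15.00
G1 X0.00 Y15.00
G1 X0.00 Y0.00
; layer 8
G0 Z16.00
G0 X0.00 Y0.00
G1 X30.00 Y0.00
G1 X30.00 Y6.00
G1 X10.00 Y6.00
G1 X10.00 Y15.00
G1 X0.00 Y15.00
G1 X0.00 Y0.00
M2 ; end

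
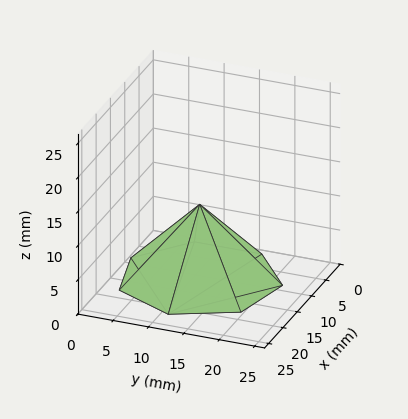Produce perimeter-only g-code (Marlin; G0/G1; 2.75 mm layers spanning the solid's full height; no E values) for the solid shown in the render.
Reading the render: the shape is a regular 7-sided pyramid, base circumscribed radius ≈ 11 mm, apex at z ≈ 11 mm (dimensions read to the nearest mm from the axis ticks). For the g-code, the solid's height is divided into equal slices at the stated Δz and each level perimeter traced with G1 moves after a G0 lift.

; perimeter-only toolpath
G21 ; units = mm
G90 ; absolute positioning
G28 ; home
; layer 1
G0 Z2.75
G0 X19.25 Y11.00
G1 X16.14 Y17.45
G1 X9.16 Y19.04
G1 X3.57 Y14.58
G1 X3.57 Y7.42
G1 X9.16 Y2.96
G1 X16.14 Y4.55
G1 X19.25 Y11.00
; layer 2
G0 Z5.50
G0 X16.50 Y11.00
G1 X14.43 Y15.30
G1 X9.78 Y16.36
G1 X6.04 Y13.38
G1 X6.04 Y8.62
G1 X9.78 Y5.64
G1 X14.43 Y6.70
G1 X16.50 Y11.00
; layer 3
G0 Z8.25
G0 X13.75 Y11.00
G1 X12.71 Y13.15
G1 X10.39 Y13.68
G1 X8.52 Y12.19
G1 X8.52 Y9.81
G1 X10.39 Y8.32
G1 X12.71 Y8.85
G1 X13.75 Y11.00
M2 ; end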